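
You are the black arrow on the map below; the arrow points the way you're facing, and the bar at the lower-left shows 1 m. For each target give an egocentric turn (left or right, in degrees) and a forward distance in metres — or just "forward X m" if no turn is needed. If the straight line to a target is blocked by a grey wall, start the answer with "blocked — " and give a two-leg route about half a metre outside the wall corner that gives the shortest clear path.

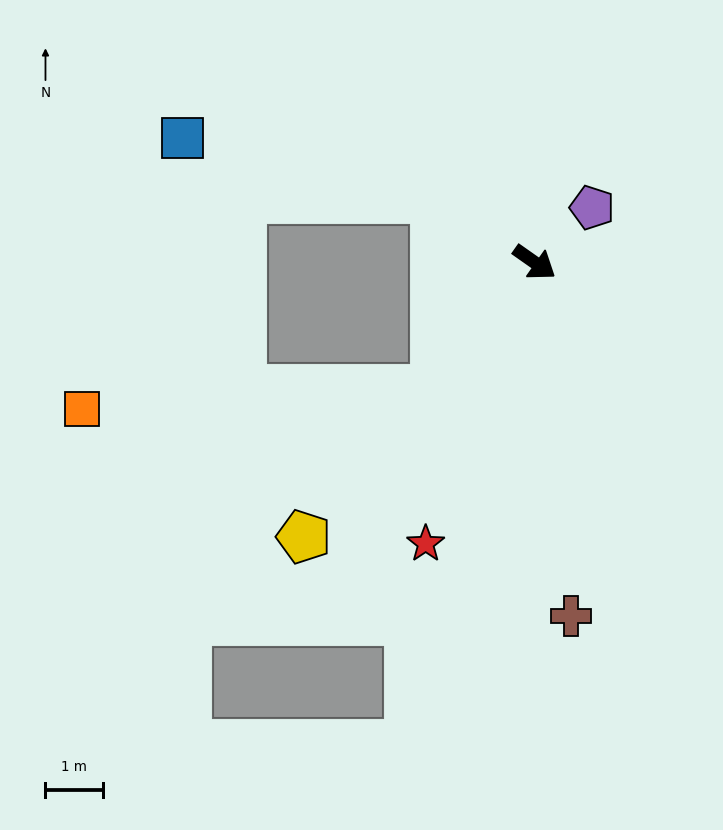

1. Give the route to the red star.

turn right 76°, forward 5.2 m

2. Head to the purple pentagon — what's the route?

turn left 79°, forward 1.4 m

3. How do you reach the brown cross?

turn right 49°, forward 6.2 m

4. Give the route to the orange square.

blocked — turn right 93°, forward 2.8 m, then turn right 49°, forward 6.1 m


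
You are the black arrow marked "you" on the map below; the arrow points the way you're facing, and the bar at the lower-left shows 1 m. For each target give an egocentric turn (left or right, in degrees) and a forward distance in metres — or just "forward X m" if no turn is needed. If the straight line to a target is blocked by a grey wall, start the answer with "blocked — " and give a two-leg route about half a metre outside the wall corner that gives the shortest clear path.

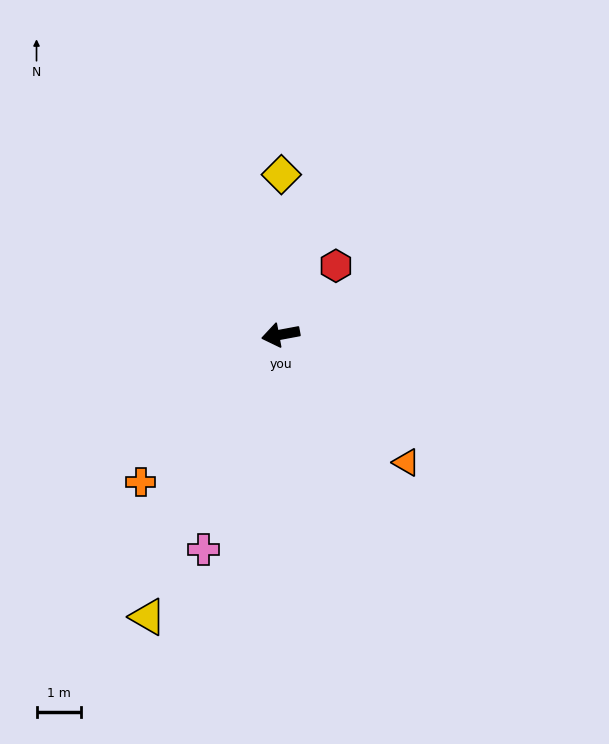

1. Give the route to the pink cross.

turn left 60°, forward 5.2 m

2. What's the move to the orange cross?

turn left 36°, forward 4.6 m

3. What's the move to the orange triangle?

turn left 124°, forward 4.0 m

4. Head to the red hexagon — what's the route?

turn right 139°, forward 2.0 m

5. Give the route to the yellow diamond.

turn right 101°, forward 3.6 m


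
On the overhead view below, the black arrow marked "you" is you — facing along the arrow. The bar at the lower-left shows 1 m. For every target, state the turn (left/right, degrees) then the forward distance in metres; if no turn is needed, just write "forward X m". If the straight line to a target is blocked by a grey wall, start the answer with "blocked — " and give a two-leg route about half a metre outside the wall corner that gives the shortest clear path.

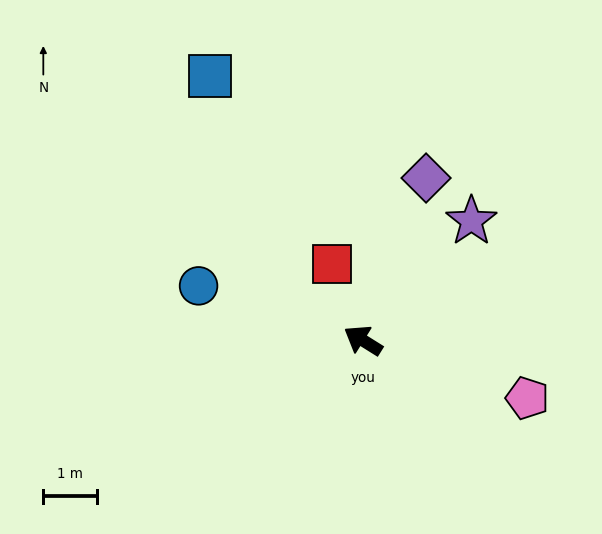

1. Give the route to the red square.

turn right 36°, forward 1.5 m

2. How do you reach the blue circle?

turn left 14°, forward 3.2 m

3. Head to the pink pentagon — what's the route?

turn right 167°, forward 3.2 m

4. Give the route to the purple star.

turn right 100°, forward 3.0 m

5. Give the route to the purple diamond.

turn right 79°, forward 3.2 m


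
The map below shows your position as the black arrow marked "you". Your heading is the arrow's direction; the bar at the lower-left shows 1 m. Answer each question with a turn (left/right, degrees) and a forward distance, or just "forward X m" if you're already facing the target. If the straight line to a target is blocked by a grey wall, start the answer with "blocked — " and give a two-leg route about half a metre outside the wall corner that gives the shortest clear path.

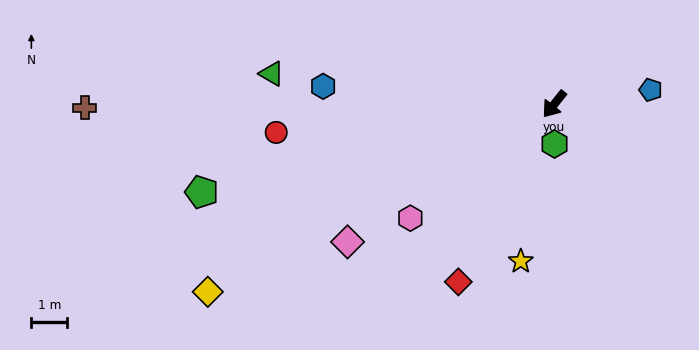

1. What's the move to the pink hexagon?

turn right 13°, forward 5.1 m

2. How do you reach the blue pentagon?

turn left 137°, forward 2.7 m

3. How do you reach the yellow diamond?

turn right 23°, forward 10.9 m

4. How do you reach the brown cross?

turn right 51°, forward 13.0 m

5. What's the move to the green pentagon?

turn right 37°, forward 10.1 m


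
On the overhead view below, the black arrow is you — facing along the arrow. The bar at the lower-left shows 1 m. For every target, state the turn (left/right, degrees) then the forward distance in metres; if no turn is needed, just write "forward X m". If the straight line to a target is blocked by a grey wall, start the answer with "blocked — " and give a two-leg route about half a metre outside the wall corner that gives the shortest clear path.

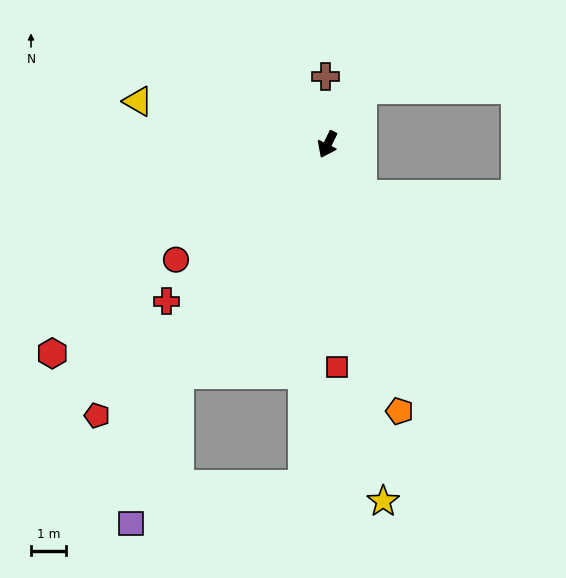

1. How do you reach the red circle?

turn right 27°, forward 5.4 m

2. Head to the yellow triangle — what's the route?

turn right 77°, forward 5.5 m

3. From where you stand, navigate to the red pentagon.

turn right 14°, forward 10.0 m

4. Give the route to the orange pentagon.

turn left 41°, forward 7.8 m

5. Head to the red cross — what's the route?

turn right 20°, forward 6.3 m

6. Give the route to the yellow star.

turn left 35°, forward 10.2 m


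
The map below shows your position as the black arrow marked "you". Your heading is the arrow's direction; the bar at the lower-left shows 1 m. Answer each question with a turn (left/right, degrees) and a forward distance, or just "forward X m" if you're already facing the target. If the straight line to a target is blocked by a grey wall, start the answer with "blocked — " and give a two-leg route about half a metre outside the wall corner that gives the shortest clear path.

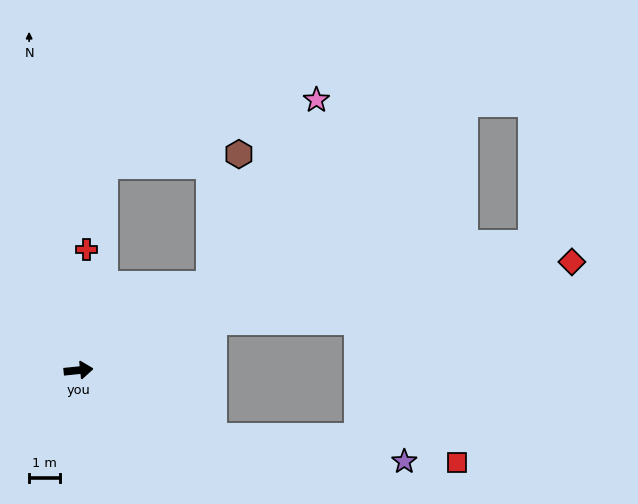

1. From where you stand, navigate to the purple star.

blocked — turn right 32°, forward 4.8 m, then turn left 19°, forward 6.1 m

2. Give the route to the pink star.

blocked — turn left 28°, forward 5.0 m, then turn left 26°, forward 6.8 m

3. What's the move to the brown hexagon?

blocked — turn left 28°, forward 5.0 m, then turn left 43°, forward 4.2 m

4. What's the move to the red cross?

turn left 80°, forward 3.9 m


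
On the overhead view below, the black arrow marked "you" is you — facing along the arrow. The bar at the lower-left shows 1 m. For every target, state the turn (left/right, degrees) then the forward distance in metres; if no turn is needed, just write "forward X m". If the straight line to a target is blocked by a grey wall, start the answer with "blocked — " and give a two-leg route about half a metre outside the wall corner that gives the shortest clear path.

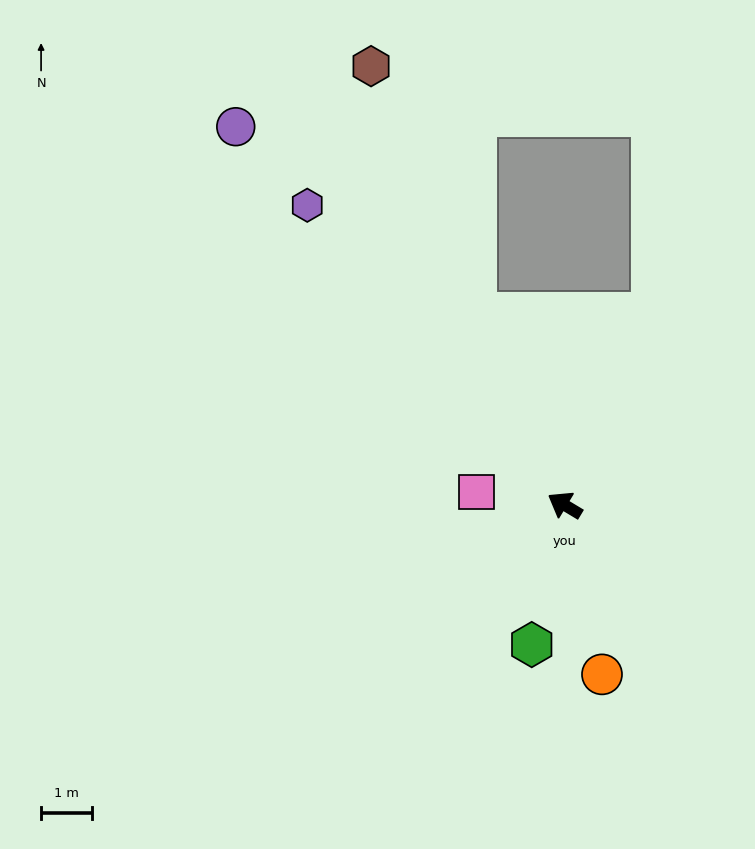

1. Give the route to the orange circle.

turn left 133°, forward 3.4 m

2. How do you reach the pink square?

turn left 23°, forward 1.7 m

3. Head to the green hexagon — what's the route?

turn left 108°, forward 2.8 m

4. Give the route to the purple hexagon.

turn right 18°, forward 7.7 m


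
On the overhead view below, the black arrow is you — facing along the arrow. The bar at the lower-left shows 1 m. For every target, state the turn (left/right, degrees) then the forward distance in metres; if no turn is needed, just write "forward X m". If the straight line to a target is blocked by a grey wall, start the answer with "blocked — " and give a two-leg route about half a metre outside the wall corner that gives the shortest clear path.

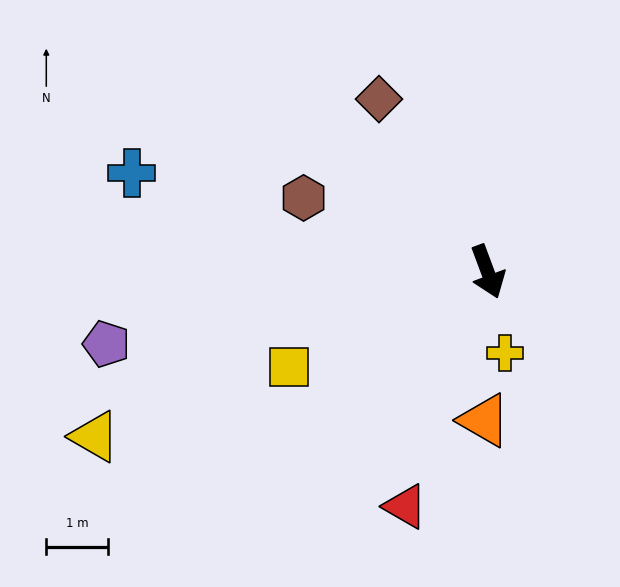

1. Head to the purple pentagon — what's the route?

turn right 100°, forward 6.3 m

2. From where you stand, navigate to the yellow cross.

turn right 8°, forward 1.3 m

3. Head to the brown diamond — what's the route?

turn right 168°, forward 3.3 m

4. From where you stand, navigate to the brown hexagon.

turn right 132°, forward 3.2 m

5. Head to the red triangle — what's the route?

turn right 40°, forward 4.0 m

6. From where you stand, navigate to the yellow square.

turn right 85°, forward 3.6 m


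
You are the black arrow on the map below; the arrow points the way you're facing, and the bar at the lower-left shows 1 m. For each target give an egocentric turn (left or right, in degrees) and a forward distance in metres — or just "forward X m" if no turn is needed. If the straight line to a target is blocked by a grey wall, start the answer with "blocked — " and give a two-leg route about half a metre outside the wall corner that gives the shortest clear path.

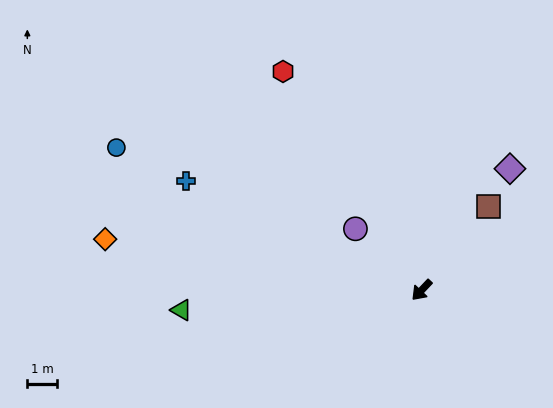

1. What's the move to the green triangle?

turn right 42°, forward 8.0 m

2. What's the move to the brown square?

turn right 175°, forward 3.6 m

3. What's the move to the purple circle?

turn right 89°, forward 3.0 m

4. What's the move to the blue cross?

turn right 72°, forward 8.7 m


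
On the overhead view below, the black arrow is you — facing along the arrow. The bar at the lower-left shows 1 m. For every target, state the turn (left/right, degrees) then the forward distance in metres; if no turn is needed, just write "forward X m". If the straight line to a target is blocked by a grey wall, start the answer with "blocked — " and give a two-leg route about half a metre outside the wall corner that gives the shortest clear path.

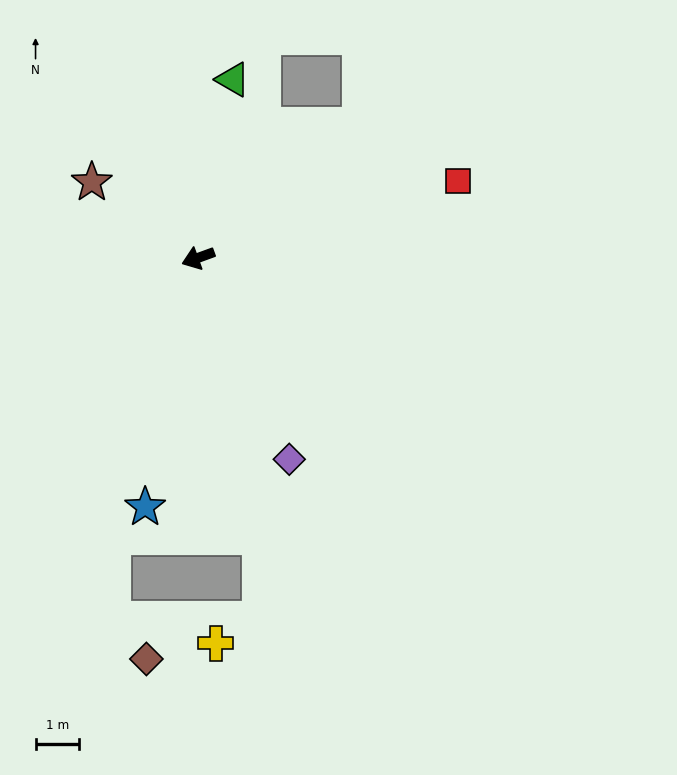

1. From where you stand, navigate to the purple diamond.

turn left 94°, forward 5.1 m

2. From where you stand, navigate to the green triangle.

turn right 121°, forward 4.2 m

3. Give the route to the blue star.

turn left 58°, forward 5.9 m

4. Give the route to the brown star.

turn right 55°, forward 3.0 m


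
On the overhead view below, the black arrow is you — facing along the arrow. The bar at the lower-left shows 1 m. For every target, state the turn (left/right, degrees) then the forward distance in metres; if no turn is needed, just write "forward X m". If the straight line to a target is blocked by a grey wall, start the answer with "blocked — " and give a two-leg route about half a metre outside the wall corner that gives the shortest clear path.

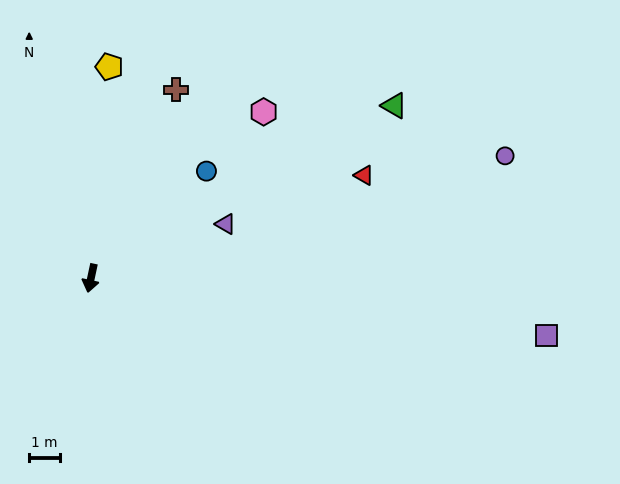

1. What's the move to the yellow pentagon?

turn right 173°, forward 7.0 m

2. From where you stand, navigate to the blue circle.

turn left 145°, forward 5.2 m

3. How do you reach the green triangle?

turn left 132°, forward 11.5 m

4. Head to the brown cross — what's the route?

turn left 168°, forward 6.8 m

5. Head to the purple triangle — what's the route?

turn left 124°, forward 4.8 m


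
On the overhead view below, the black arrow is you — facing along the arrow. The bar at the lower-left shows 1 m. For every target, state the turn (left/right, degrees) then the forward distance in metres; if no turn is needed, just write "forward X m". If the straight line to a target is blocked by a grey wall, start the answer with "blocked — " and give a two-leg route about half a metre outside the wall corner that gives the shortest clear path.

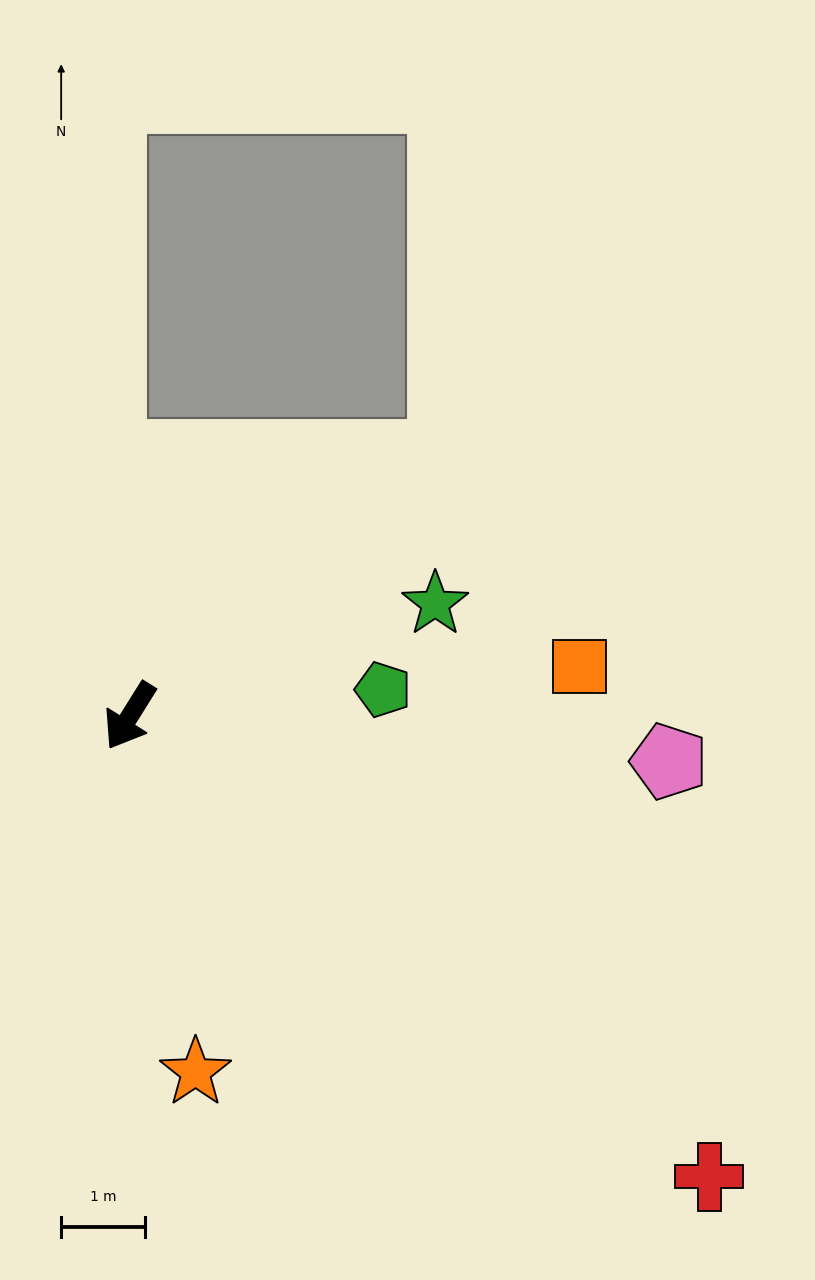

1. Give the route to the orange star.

turn left 42°, forward 4.3 m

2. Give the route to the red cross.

turn left 84°, forward 8.8 m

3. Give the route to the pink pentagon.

turn left 117°, forward 6.5 m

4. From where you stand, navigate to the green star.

turn left 142°, forward 3.9 m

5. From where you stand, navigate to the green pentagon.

turn left 128°, forward 3.0 m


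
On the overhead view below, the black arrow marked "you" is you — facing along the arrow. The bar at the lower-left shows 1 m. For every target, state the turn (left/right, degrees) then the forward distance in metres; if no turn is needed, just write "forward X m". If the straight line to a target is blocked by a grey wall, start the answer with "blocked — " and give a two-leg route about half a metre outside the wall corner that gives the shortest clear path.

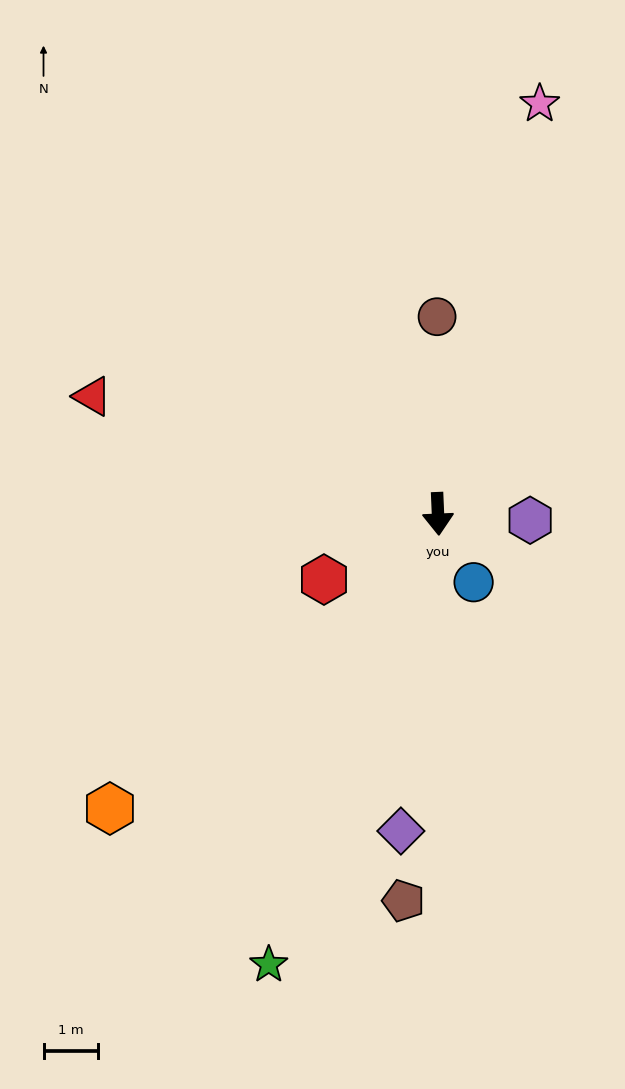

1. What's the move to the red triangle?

turn right 111°, forward 6.7 m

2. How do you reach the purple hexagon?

turn left 84°, forward 1.7 m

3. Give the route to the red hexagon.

turn right 62°, forward 2.4 m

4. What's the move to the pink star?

turn left 164°, forward 7.7 m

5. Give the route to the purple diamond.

turn right 9°, forward 5.8 m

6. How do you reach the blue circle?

turn left 25°, forward 1.4 m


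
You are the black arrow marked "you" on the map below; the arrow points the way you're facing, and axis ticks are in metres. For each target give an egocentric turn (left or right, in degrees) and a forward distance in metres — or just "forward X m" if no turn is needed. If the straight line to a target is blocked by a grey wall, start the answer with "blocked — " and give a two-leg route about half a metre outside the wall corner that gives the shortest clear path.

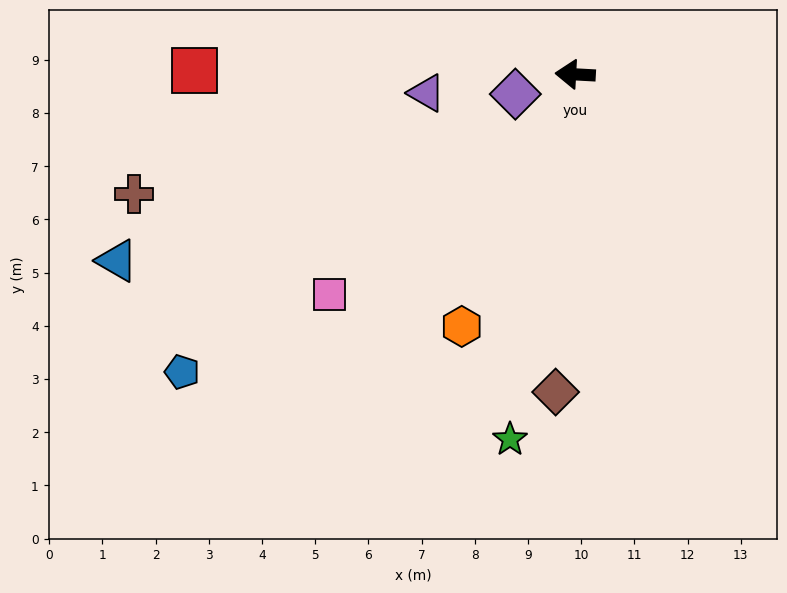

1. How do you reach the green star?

turn left 83°, forward 7.0 m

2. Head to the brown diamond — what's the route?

turn left 90°, forward 6.0 m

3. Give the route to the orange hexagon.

turn left 69°, forward 5.2 m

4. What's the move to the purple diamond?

turn left 21°, forward 1.2 m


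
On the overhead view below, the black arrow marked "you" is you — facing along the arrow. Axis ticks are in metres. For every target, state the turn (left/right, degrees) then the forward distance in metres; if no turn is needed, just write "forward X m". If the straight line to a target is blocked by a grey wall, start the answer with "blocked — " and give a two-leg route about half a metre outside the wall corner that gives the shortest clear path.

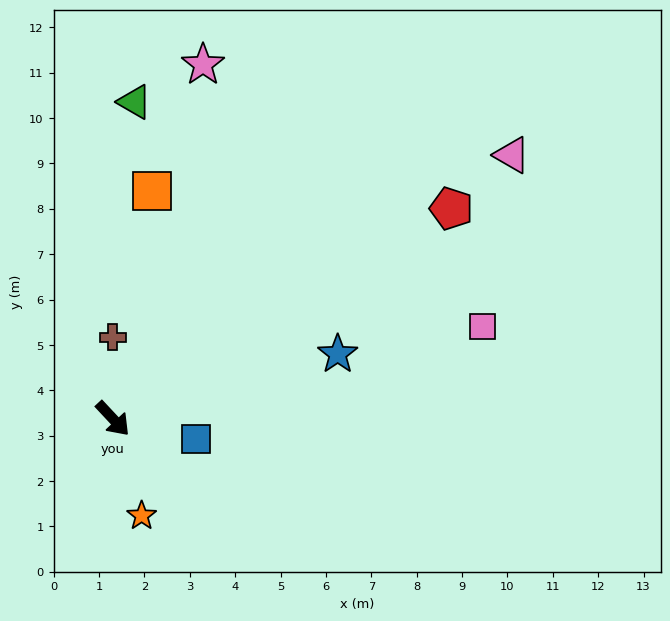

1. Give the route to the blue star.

turn left 63°, forward 5.2 m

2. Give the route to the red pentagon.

turn left 79°, forward 8.8 m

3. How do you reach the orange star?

turn right 27°, forward 2.2 m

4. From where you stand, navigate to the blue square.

turn left 33°, forward 1.9 m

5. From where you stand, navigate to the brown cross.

turn left 137°, forward 1.8 m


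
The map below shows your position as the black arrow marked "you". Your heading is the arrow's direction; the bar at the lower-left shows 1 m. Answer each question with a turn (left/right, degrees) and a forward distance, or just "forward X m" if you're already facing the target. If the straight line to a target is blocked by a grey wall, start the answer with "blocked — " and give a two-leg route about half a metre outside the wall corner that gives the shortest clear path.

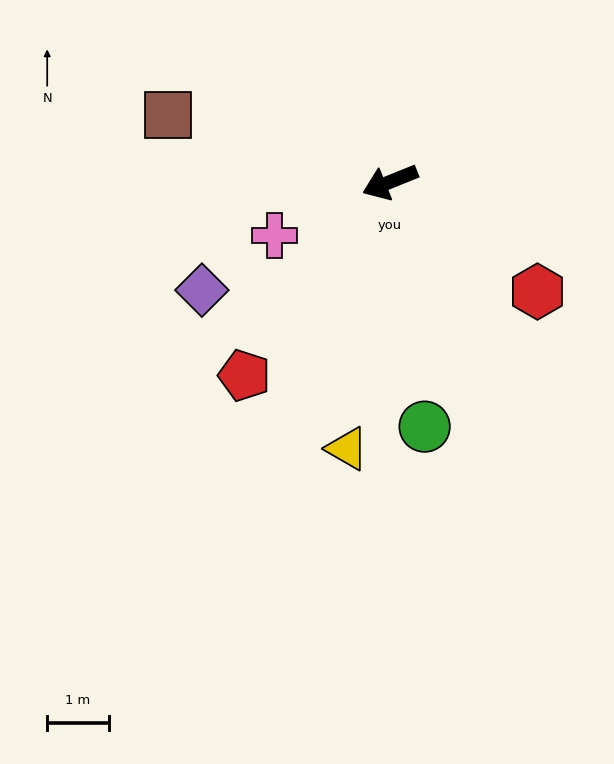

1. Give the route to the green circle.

turn left 76°, forward 4.0 m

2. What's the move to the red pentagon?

turn left 31°, forward 3.9 m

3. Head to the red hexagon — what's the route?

turn left 121°, forward 3.0 m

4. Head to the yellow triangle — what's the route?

turn left 59°, forward 4.4 m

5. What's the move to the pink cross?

turn left 3°, forward 2.1 m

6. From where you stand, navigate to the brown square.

turn right 39°, forward 3.8 m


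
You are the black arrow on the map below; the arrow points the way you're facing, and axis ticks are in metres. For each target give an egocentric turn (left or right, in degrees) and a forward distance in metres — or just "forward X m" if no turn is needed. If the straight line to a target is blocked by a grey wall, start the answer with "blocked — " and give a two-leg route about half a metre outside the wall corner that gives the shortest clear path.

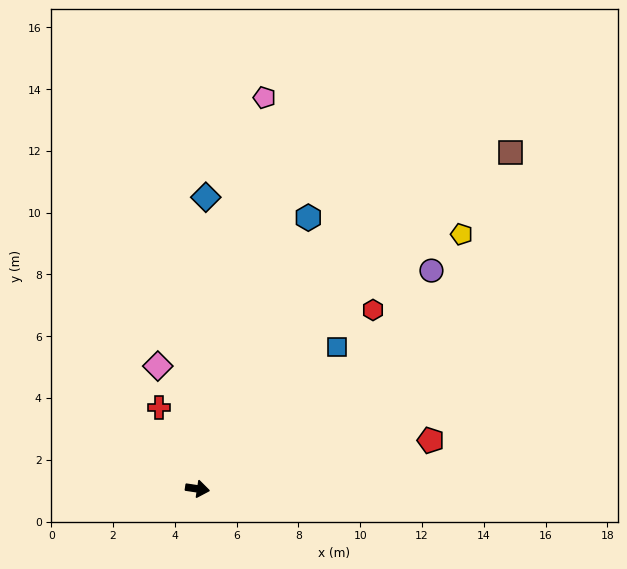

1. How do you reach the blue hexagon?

turn left 76°, forward 9.5 m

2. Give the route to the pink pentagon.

turn left 89°, forward 12.8 m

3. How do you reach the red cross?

turn left 124°, forward 2.9 m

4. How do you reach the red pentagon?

turn left 20°, forward 7.7 m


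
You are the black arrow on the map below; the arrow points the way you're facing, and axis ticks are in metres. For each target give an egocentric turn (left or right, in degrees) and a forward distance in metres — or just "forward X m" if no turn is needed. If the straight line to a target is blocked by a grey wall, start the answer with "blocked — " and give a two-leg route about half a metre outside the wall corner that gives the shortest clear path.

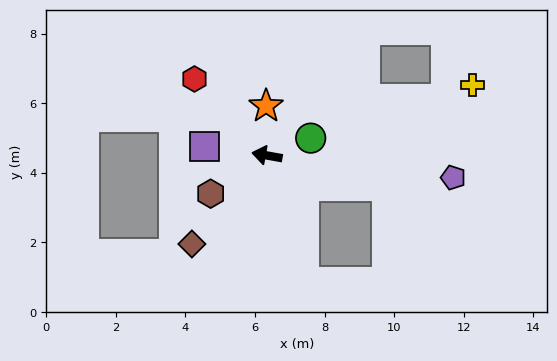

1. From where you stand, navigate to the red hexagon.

turn right 36°, forward 3.0 m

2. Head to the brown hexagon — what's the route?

turn left 44°, forward 2.0 m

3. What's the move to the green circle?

turn right 148°, forward 1.4 m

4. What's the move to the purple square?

forward 1.8 m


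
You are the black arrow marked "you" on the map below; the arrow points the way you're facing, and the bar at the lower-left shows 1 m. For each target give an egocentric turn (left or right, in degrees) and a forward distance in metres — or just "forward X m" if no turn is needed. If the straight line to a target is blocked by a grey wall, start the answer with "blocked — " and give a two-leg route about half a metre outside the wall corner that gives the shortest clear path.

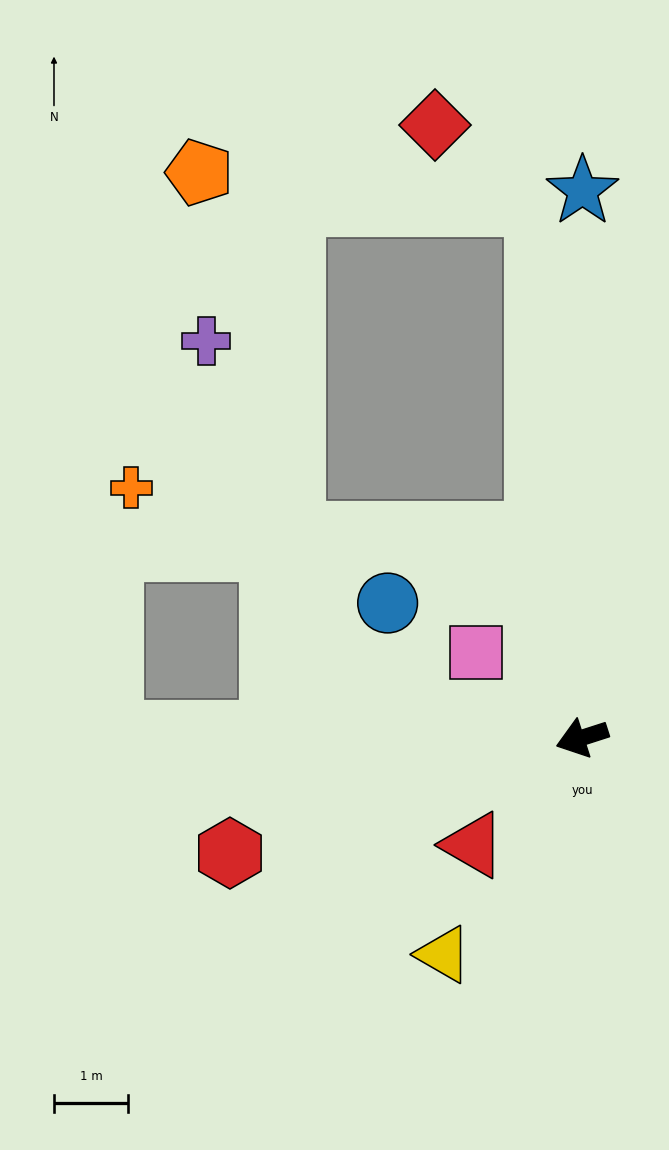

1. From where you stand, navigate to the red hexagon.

forward 5.0 m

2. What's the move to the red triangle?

turn left 27°, forward 2.1 m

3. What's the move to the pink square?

turn right 57°, forward 1.8 m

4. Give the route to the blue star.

turn right 108°, forward 7.4 m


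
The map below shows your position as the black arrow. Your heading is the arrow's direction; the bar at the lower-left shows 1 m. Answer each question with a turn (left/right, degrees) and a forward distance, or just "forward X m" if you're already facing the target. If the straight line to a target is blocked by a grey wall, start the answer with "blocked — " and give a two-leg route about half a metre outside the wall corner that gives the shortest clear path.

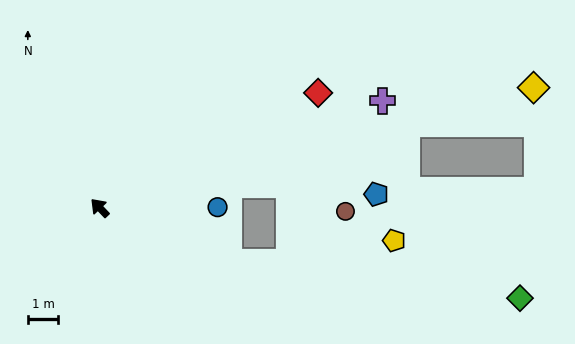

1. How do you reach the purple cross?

turn right 113°, forward 9.9 m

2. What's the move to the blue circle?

turn right 133°, forward 3.9 m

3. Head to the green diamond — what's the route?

blocked — turn right 156°, forward 4.6 m, then turn left 15°, forward 9.6 m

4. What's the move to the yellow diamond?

turn right 118°, forward 14.8 m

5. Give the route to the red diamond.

turn right 106°, forward 8.1 m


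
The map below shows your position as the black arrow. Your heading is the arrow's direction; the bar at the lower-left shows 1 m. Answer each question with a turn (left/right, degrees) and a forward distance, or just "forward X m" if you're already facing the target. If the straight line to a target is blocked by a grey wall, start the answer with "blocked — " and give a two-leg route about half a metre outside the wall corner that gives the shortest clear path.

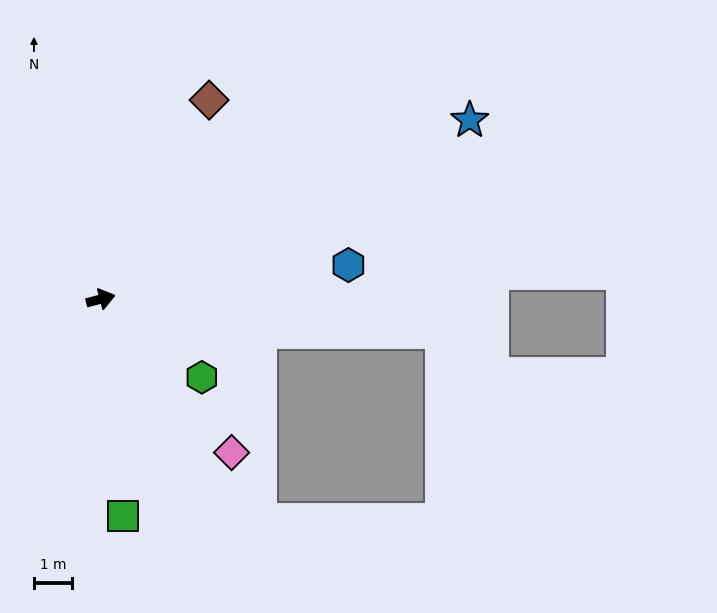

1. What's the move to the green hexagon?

turn right 52°, forward 3.3 m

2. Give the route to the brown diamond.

turn left 47°, forward 5.9 m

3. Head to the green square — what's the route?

turn right 99°, forward 5.7 m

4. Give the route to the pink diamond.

turn right 64°, forward 5.2 m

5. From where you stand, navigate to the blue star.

turn left 11°, forward 10.7 m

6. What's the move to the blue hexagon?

turn right 7°, forward 6.5 m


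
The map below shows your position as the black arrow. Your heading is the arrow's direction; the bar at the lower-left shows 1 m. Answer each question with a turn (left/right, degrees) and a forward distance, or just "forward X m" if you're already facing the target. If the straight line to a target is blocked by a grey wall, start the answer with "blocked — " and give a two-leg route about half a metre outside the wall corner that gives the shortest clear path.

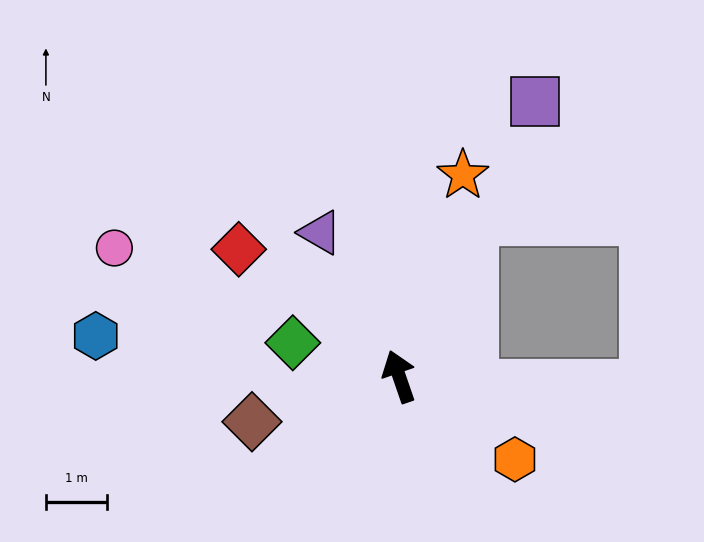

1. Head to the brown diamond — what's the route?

turn left 88°, forward 2.5 m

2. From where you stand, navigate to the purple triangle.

turn left 10°, forward 2.7 m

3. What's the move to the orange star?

turn right 37°, forward 3.5 m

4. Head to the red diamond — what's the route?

turn left 33°, forward 3.4 m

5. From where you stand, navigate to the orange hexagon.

turn right 145°, forward 2.3 m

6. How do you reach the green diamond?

turn left 53°, forward 1.8 m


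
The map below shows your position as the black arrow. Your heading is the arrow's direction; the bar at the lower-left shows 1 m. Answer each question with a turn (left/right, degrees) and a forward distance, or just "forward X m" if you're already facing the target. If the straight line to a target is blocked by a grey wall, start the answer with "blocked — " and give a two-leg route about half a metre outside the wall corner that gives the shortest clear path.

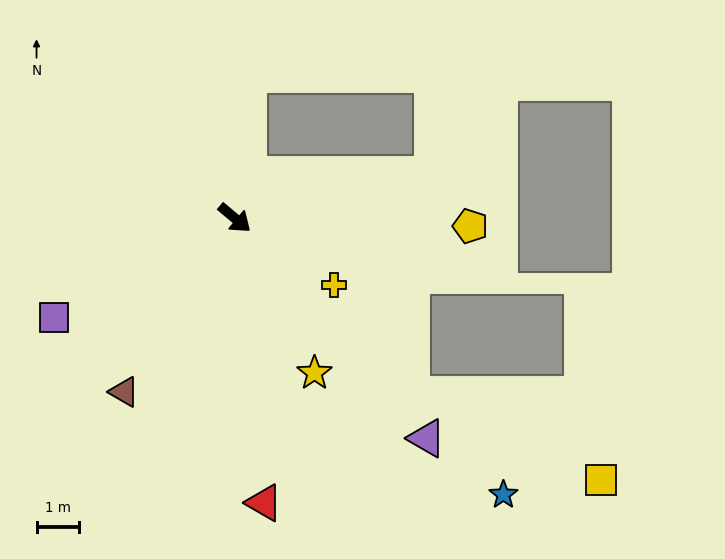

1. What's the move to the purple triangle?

turn right 9°, forward 6.8 m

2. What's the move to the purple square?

turn right 111°, forward 4.8 m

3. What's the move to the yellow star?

turn right 23°, forward 4.1 m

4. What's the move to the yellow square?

blocked — turn right 5°, forward 5.8 m, then turn left 21°, forward 4.9 m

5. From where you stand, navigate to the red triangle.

turn right 44°, forward 6.7 m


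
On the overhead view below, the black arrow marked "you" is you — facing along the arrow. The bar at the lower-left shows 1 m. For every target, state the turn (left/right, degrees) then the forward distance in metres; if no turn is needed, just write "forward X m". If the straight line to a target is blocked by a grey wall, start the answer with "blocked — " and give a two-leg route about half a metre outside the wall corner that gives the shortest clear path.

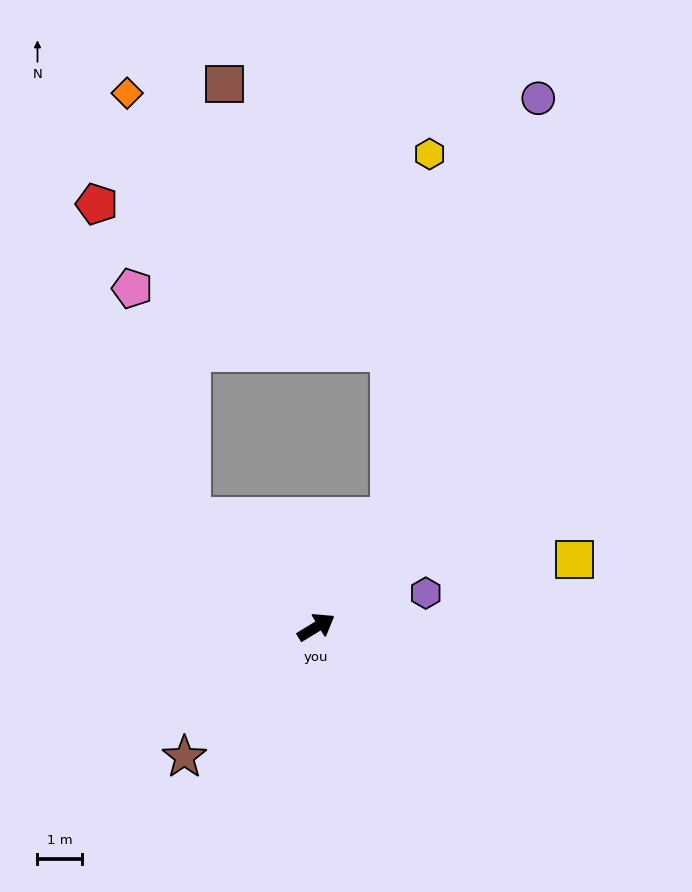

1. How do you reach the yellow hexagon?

blocked — turn left 25°, forward 3.0 m, then turn left 27°, forward 8.1 m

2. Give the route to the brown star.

turn right 167°, forward 4.1 m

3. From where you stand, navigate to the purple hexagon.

turn right 14°, forward 2.6 m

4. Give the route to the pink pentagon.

blocked — turn left 107°, forward 3.7 m, then turn right 34°, forward 5.3 m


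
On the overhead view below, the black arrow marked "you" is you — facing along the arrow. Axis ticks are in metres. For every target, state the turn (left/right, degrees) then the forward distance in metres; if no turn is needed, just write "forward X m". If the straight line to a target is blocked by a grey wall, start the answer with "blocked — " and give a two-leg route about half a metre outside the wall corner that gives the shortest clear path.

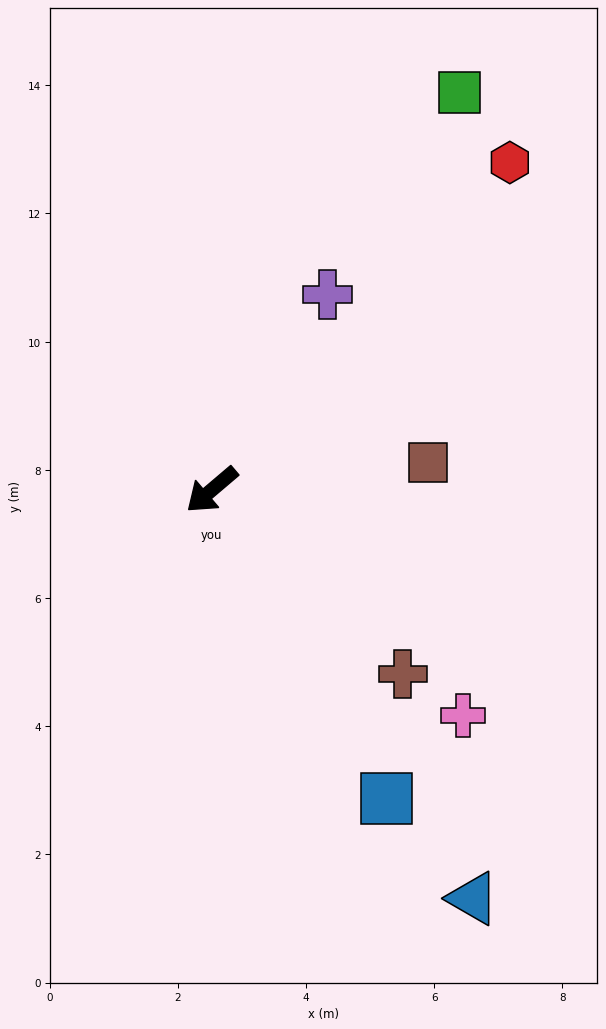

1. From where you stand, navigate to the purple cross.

turn right 161°, forward 3.5 m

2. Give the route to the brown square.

turn left 147°, forward 3.4 m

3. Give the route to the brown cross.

turn left 96°, forward 4.1 m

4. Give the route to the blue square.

turn left 79°, forward 5.5 m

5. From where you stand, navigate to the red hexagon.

turn right 173°, forward 6.9 m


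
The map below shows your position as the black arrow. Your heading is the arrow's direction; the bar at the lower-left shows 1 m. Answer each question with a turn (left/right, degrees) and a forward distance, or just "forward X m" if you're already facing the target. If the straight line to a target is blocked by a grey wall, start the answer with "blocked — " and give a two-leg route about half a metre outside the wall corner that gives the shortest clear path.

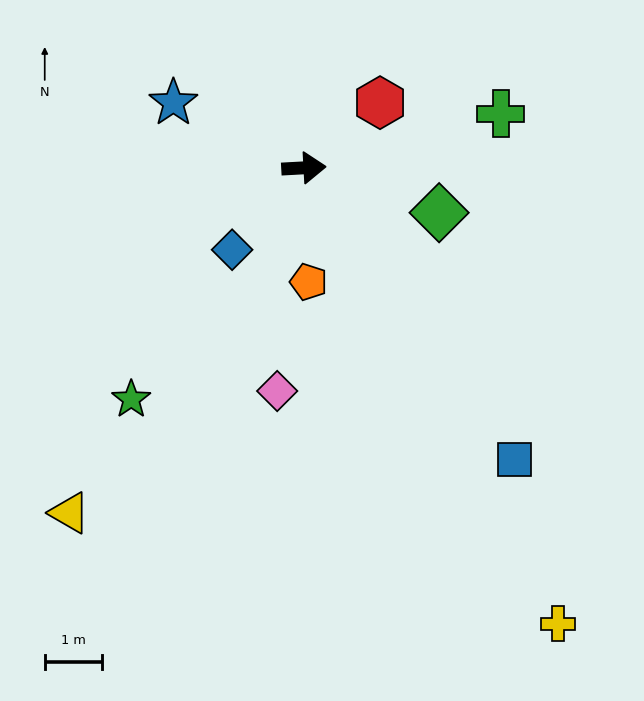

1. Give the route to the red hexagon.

turn left 38°, forward 1.7 m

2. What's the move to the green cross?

turn left 12°, forward 3.6 m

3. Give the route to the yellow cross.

turn right 64°, forward 9.1 m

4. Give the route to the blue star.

turn left 150°, forward 2.5 m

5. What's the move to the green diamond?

turn right 21°, forward 2.5 m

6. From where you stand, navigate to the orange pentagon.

turn right 91°, forward 2.0 m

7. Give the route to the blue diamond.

turn right 134°, forward 1.9 m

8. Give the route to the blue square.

turn right 57°, forward 6.3 m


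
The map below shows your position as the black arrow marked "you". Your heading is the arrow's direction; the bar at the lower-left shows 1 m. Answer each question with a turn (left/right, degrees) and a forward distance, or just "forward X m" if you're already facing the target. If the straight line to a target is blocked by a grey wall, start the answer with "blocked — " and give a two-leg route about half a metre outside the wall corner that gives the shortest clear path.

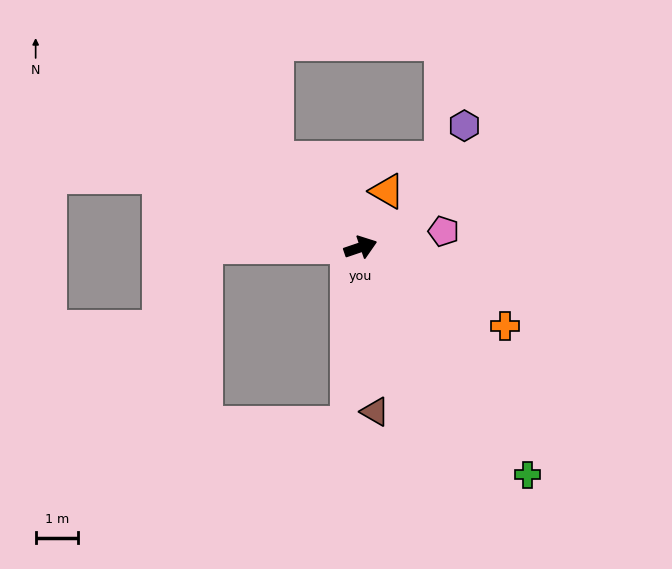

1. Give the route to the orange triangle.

turn left 46°, forward 1.5 m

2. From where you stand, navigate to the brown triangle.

turn right 104°, forward 3.9 m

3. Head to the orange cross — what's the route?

turn right 47°, forward 3.9 m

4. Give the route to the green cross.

turn right 73°, forward 6.6 m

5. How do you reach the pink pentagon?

turn right 8°, forward 2.0 m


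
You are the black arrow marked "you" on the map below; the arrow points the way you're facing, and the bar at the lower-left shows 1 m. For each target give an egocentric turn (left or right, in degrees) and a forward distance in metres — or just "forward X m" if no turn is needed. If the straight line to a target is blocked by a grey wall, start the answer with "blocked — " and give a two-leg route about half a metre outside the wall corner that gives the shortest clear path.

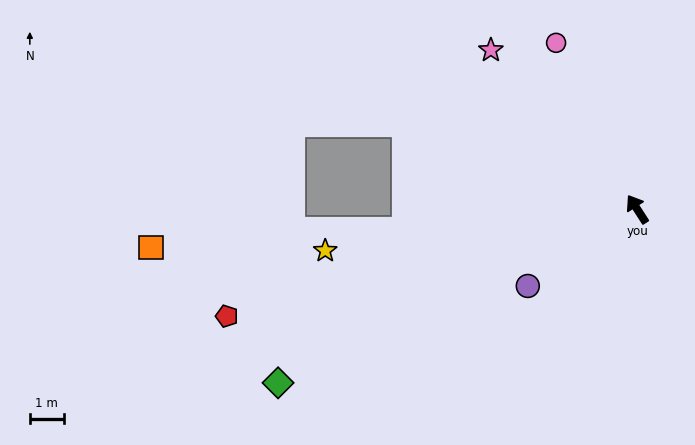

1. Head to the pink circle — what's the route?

turn right 7°, forward 5.5 m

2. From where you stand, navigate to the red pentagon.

turn left 72°, forward 12.5 m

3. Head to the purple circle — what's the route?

turn left 92°, forward 4.0 m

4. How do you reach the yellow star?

turn left 65°, forward 9.3 m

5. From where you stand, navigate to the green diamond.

turn left 83°, forward 11.8 m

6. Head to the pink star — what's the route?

turn left 10°, forward 6.4 m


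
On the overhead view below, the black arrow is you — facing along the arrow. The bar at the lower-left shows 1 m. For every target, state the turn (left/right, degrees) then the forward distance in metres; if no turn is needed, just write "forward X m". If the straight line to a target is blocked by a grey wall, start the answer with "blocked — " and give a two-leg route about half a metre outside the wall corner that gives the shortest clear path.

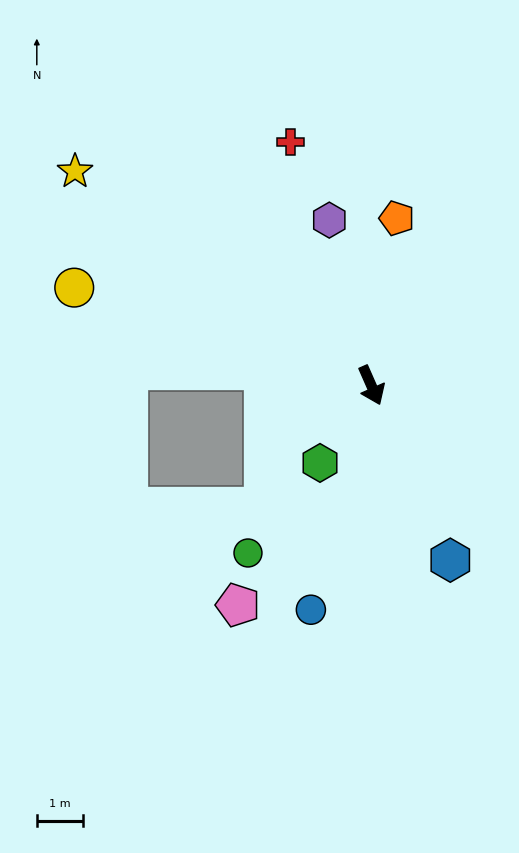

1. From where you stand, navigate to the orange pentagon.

turn left 148°, forward 3.6 m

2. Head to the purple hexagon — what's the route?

turn left 171°, forward 3.7 m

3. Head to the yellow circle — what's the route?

turn right 132°, forward 6.7 m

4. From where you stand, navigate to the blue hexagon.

forward 4.1 m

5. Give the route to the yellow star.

turn right 150°, forward 7.9 m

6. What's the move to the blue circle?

turn right 39°, forward 5.0 m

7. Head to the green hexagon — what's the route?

turn right 57°, forward 2.0 m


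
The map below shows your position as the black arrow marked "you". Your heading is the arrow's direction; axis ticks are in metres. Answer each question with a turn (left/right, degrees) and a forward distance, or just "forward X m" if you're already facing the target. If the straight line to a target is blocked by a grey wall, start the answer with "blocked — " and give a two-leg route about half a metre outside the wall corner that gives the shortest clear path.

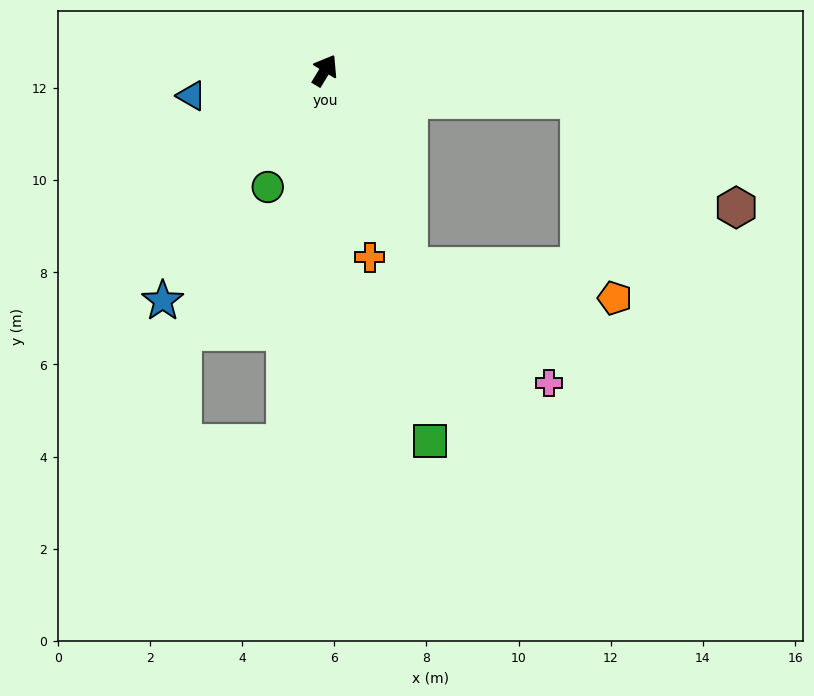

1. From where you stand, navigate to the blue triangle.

turn left 132°, forward 2.9 m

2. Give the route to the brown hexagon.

blocked — turn right 65°, forward 5.6 m, then turn right 28°, forward 4.1 m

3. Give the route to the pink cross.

blocked — turn right 126°, forward 4.6 m, then turn left 28°, forward 4.0 m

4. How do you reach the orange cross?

turn right 135°, forward 4.2 m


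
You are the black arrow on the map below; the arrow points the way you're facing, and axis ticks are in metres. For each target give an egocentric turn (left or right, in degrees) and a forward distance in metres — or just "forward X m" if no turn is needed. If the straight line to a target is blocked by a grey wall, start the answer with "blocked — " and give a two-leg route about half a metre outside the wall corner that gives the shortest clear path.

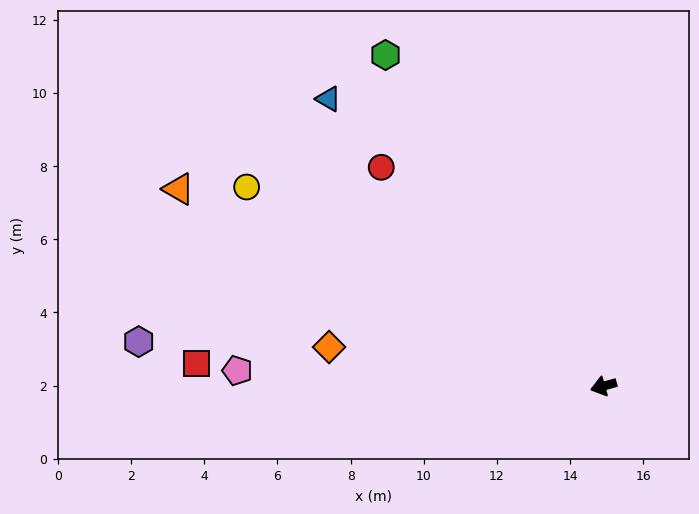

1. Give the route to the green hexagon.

turn right 72°, forward 10.8 m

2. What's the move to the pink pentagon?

turn right 18°, forward 10.0 m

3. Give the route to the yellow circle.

turn right 45°, forward 11.2 m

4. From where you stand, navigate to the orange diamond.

turn right 24°, forward 7.6 m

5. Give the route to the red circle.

turn right 60°, forward 8.5 m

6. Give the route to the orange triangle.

turn right 41°, forward 12.8 m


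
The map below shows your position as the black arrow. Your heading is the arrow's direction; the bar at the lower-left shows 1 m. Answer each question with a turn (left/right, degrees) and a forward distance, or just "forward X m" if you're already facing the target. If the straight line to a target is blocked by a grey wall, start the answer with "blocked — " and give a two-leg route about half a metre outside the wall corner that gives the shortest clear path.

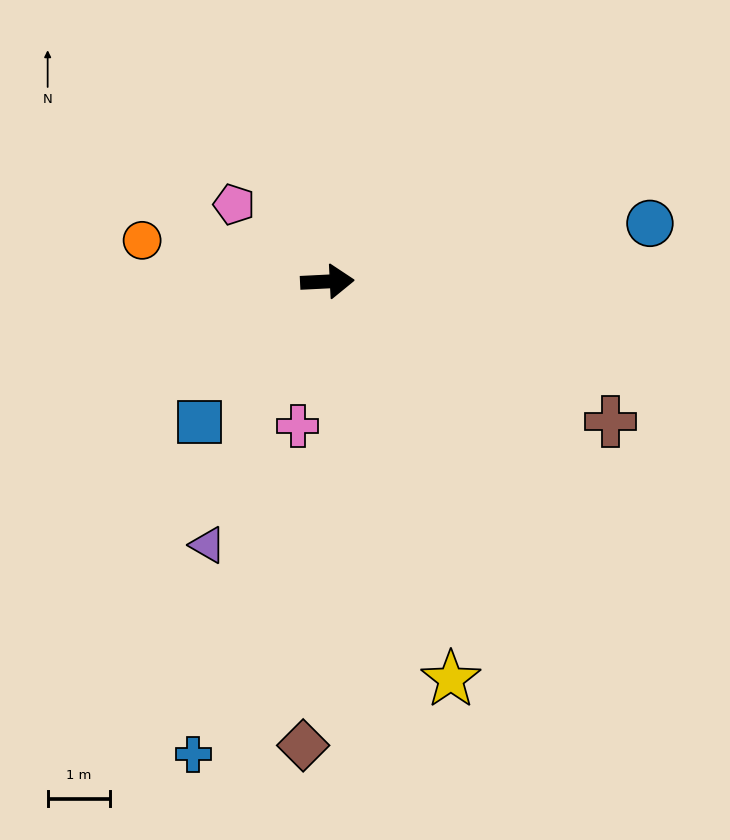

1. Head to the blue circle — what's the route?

turn left 7°, forward 5.3 m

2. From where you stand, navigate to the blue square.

turn right 135°, forward 3.1 m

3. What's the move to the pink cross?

turn right 104°, forward 2.4 m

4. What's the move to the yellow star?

turn right 76°, forward 6.7 m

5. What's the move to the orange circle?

turn left 165°, forward 3.1 m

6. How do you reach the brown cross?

turn right 29°, forward 5.1 m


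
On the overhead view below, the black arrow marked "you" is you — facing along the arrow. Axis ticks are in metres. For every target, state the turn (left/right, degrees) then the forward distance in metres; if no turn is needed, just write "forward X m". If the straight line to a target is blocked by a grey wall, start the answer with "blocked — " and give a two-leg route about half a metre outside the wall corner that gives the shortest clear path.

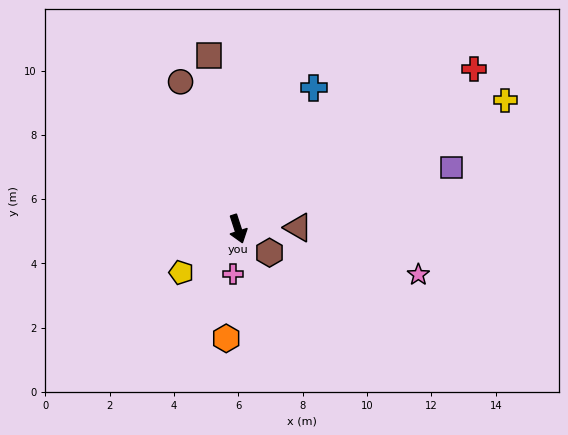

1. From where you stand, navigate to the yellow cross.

turn left 98°, forward 9.2 m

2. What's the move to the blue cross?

turn left 134°, forward 5.0 m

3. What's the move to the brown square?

turn left 171°, forward 5.5 m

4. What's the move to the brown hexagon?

turn left 35°, forward 1.2 m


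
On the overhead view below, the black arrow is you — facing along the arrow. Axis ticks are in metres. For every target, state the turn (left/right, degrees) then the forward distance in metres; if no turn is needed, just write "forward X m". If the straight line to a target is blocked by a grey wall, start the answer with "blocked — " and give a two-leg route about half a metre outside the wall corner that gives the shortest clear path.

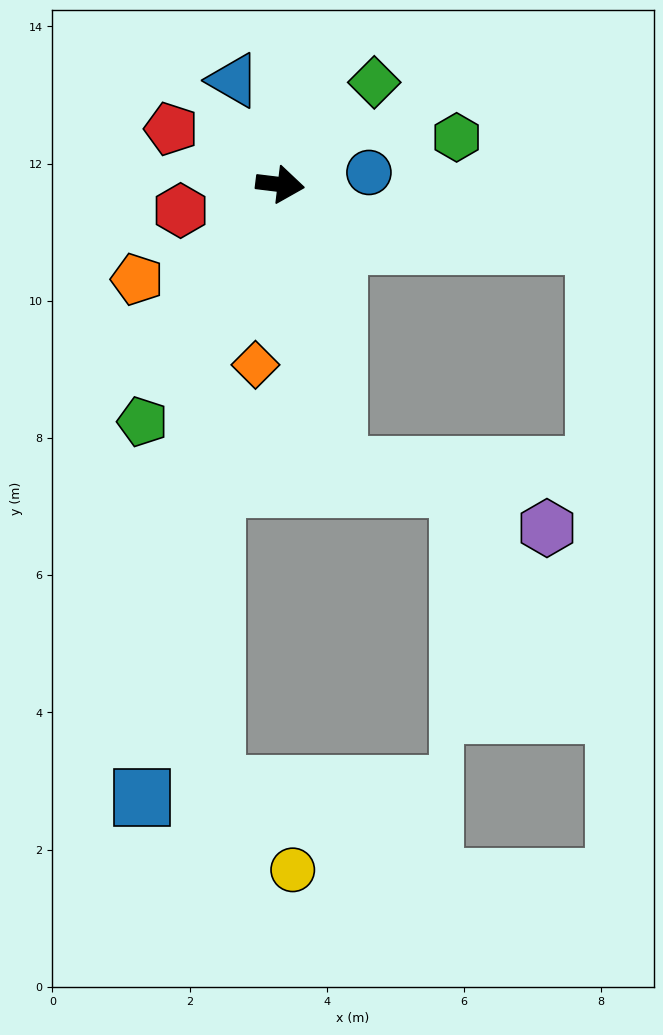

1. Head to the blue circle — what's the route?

turn left 15°, forward 1.3 m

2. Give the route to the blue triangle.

turn left 121°, forward 1.7 m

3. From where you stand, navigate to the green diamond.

turn left 54°, forward 2.0 m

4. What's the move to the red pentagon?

turn left 160°, forward 1.8 m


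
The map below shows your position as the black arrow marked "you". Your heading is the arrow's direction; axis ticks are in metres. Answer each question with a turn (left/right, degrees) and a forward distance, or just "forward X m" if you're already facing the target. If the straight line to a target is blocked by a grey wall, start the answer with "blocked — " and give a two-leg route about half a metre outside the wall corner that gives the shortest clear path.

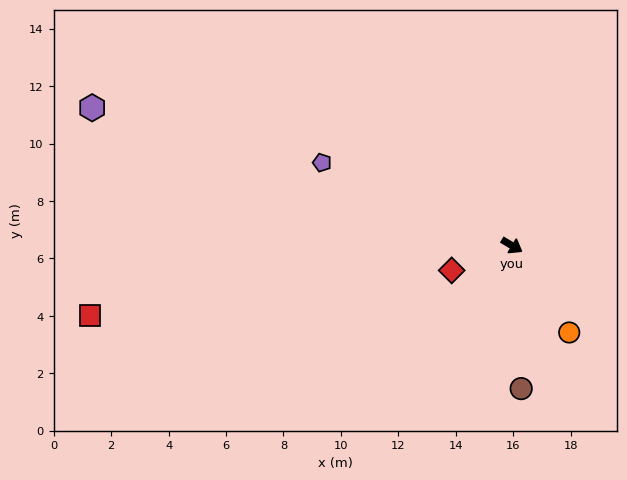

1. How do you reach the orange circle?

turn right 26°, forward 3.6 m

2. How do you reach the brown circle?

turn right 55°, forward 5.0 m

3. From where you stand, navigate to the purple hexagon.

turn right 167°, forward 15.4 m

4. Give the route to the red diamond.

turn right 127°, forward 2.3 m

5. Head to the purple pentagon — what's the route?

turn right 173°, forward 7.2 m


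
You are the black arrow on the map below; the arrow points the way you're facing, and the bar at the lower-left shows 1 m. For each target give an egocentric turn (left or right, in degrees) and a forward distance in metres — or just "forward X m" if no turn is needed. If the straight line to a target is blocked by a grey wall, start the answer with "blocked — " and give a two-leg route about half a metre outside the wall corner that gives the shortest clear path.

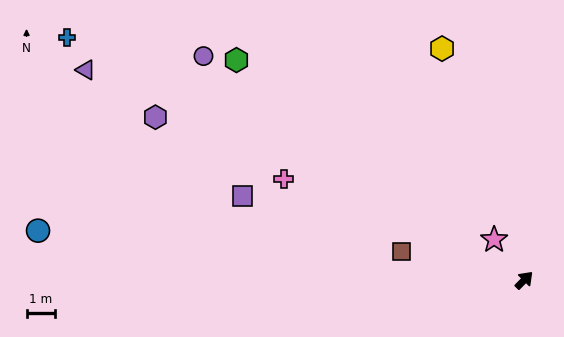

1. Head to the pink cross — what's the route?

turn left 112°, forward 9.2 m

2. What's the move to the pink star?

turn left 81°, forward 1.8 m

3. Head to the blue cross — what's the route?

turn left 107°, forward 18.3 m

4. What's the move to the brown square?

turn left 122°, forward 4.4 m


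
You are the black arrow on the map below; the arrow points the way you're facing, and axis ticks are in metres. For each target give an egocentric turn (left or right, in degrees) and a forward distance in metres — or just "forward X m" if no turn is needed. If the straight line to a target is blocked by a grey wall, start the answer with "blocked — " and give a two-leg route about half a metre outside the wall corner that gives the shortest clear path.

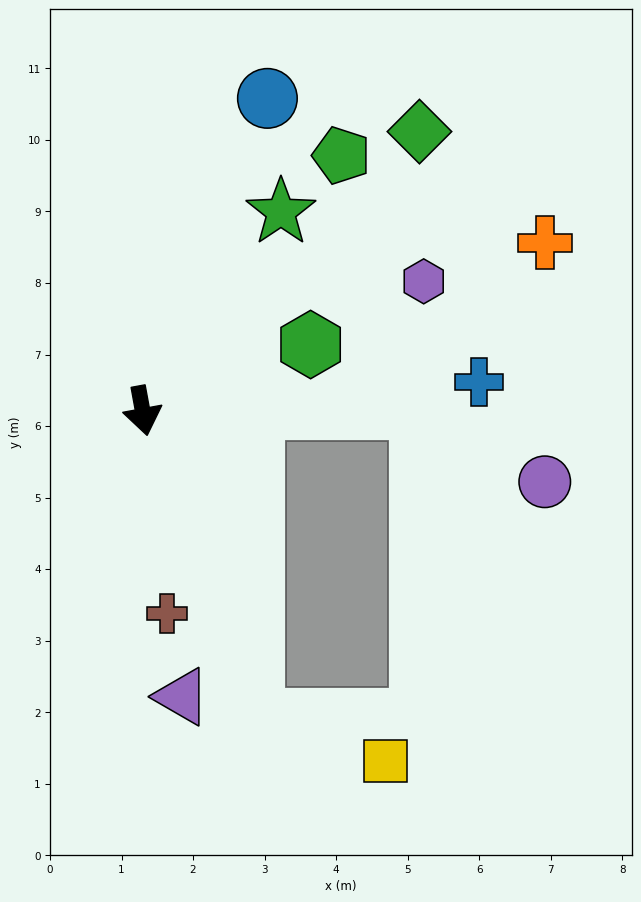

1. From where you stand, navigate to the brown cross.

turn right 4°, forward 2.9 m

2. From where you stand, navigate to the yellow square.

blocked — turn left 9°, forward 4.6 m, then turn left 53°, forward 1.9 m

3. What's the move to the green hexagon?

turn left 101°, forward 2.5 m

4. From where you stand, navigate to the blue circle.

turn left 148°, forward 4.7 m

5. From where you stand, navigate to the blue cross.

turn left 85°, forward 4.7 m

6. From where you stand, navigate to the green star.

turn left 135°, forward 3.4 m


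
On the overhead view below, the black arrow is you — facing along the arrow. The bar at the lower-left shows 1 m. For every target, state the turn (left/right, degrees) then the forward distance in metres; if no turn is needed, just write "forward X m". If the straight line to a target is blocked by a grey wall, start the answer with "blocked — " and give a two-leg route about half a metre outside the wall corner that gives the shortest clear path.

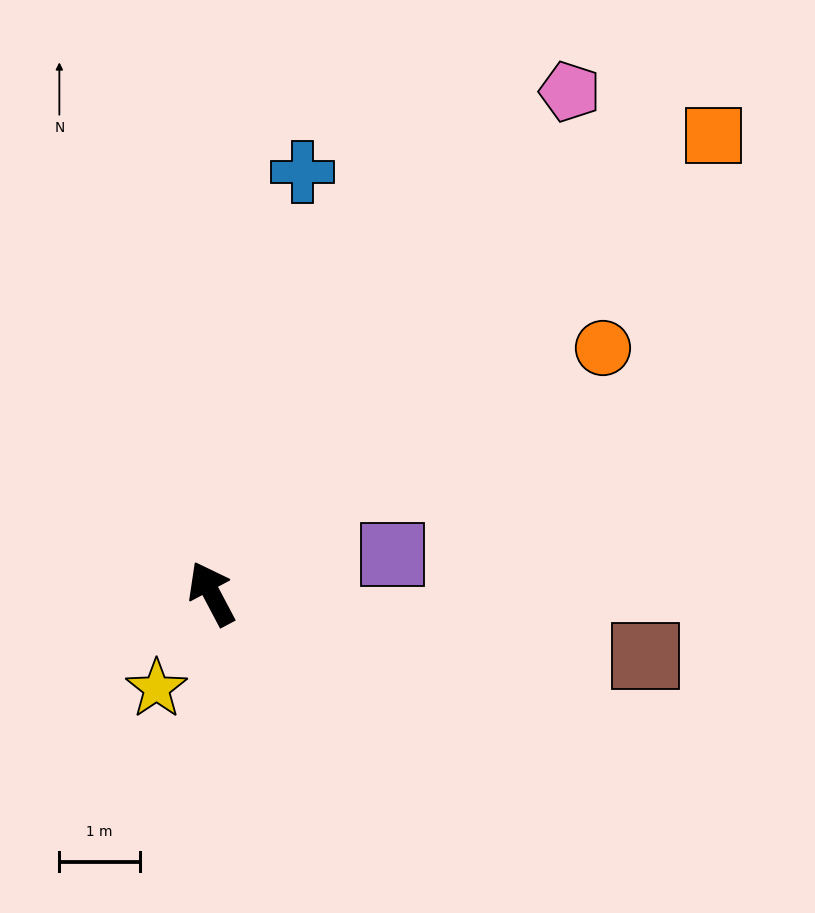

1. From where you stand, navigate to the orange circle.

turn right 86°, forward 5.7 m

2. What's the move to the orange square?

turn right 76°, forward 8.4 m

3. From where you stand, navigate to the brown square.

turn right 126°, forward 5.4 m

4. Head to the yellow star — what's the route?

turn left 122°, forward 1.4 m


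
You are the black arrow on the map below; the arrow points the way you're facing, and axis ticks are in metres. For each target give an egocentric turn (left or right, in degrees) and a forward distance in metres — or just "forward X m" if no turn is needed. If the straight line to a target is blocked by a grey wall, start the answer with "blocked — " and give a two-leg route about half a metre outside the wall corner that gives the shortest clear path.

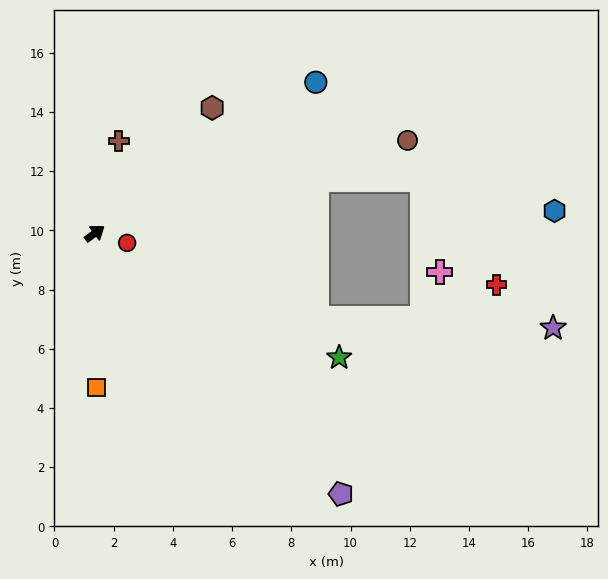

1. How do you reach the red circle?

turn right 53°, forward 1.1 m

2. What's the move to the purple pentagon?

turn right 83°, forward 12.1 m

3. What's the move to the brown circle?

turn right 20°, forward 11.0 m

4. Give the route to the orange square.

turn right 126°, forward 5.2 m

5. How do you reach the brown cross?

turn left 39°, forward 3.2 m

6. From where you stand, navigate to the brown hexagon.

turn left 10°, forward 5.8 m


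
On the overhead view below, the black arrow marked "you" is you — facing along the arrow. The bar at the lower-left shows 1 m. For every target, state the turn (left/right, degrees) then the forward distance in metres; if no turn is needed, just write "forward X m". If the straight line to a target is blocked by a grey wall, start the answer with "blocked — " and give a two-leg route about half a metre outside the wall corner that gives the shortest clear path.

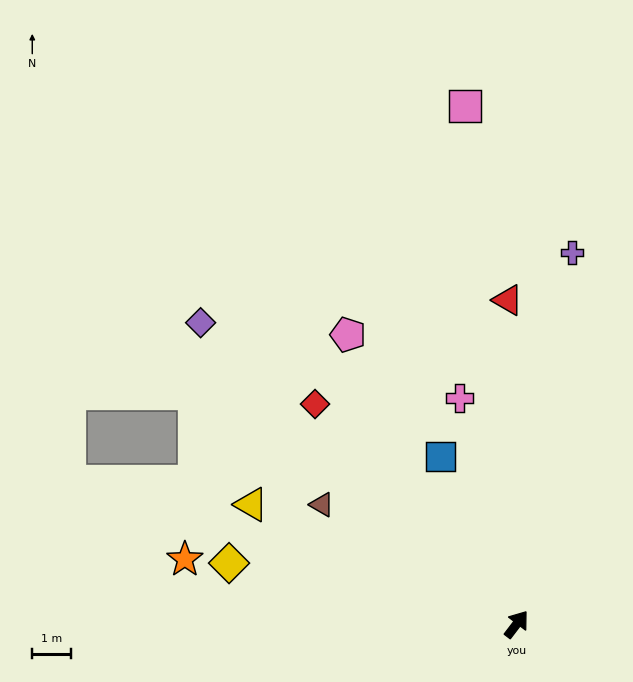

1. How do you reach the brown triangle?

turn left 96°, forward 5.8 m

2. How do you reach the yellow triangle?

turn left 103°, forward 7.4 m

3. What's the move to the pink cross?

turn left 52°, forward 6.0 m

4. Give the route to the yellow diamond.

turn left 115°, forward 7.5 m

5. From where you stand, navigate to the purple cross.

turn left 29°, forward 9.6 m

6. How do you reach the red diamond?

turn left 80°, forward 7.6 m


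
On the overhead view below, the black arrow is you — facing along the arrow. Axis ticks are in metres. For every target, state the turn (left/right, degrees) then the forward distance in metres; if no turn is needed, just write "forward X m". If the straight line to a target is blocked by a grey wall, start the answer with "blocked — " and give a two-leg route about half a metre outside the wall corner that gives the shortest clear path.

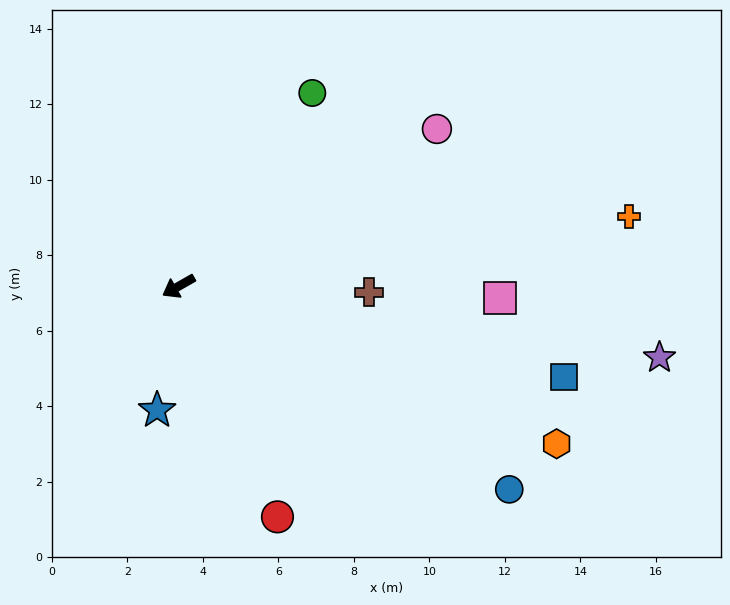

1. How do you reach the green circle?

turn right 154°, forward 6.2 m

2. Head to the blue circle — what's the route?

turn left 119°, forward 10.3 m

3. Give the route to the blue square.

turn left 137°, forward 10.5 m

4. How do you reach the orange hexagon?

turn left 128°, forward 10.8 m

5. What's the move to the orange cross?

turn left 159°, forward 12.1 m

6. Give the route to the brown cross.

turn left 149°, forward 5.1 m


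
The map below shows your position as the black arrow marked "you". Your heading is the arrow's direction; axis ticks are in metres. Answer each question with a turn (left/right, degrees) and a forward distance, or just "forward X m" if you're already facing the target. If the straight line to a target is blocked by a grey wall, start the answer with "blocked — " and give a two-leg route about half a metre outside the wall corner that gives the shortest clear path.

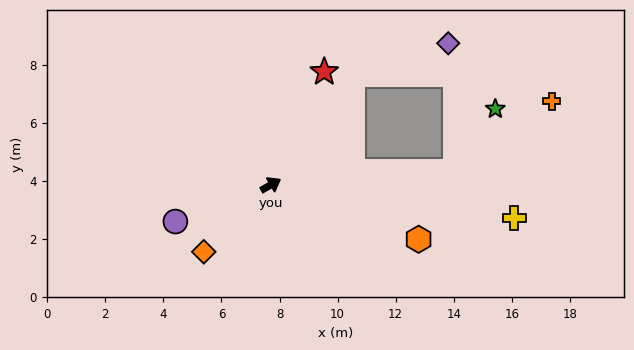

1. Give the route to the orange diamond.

turn right 165°, forward 3.3 m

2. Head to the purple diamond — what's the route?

blocked — turn left 23°, forward 4.7 m, then turn right 34°, forward 3.4 m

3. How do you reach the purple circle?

turn left 171°, forward 3.5 m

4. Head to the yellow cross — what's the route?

turn right 38°, forward 8.5 m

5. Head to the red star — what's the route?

turn left 35°, forward 4.3 m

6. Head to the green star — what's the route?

blocked — turn right 26°, forward 6.4 m, then turn left 53°, forward 2.6 m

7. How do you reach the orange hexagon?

turn right 50°, forward 5.4 m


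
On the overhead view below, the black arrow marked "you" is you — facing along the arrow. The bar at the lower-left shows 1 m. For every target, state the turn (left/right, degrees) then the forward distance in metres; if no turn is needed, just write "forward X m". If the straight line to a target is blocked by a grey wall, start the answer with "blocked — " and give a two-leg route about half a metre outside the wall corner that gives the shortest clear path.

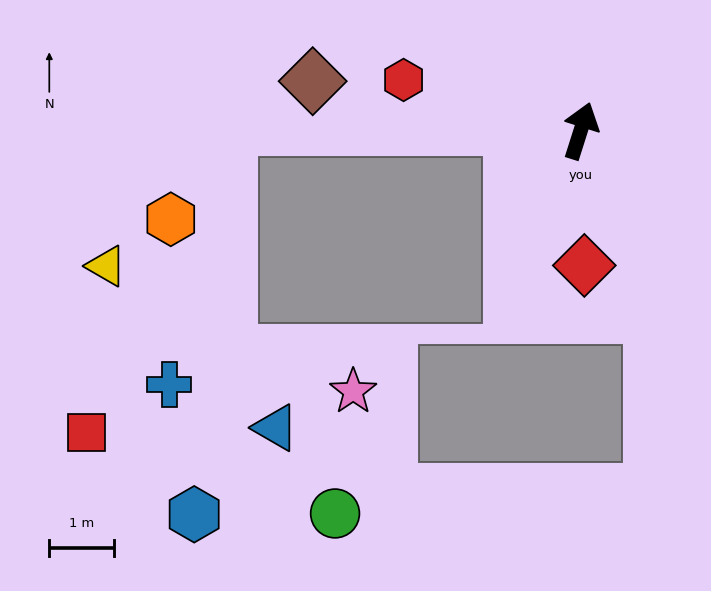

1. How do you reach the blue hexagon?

blocked — turn left 107°, forward 5.4 m, then turn left 85°, forward 6.0 m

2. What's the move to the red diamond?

turn right 161°, forward 2.1 m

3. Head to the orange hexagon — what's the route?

blocked — turn left 107°, forward 5.4 m, then turn left 58°, forward 1.7 m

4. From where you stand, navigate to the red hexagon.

turn left 92°, forward 2.8 m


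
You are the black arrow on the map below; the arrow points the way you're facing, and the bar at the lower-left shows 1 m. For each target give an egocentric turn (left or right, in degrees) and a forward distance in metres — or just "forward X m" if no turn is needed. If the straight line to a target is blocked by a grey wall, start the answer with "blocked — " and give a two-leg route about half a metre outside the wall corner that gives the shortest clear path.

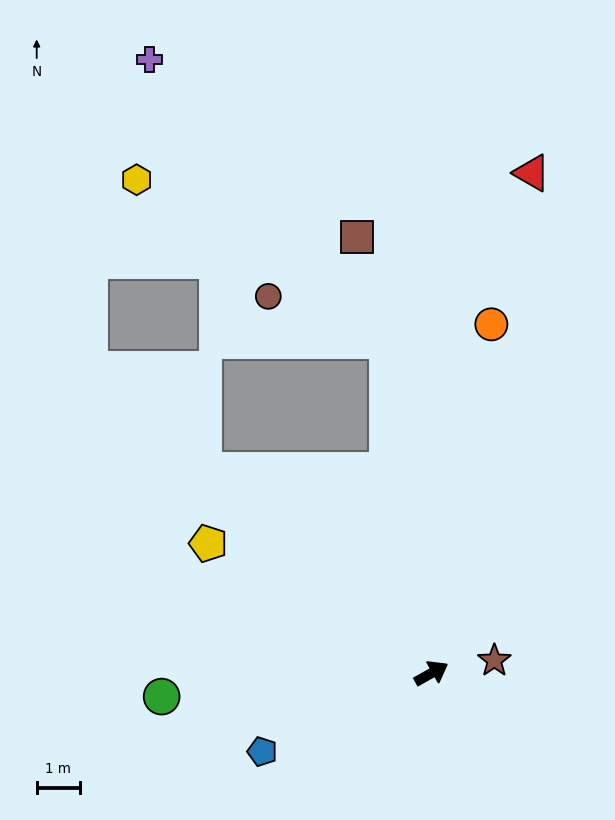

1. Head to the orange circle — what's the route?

turn left 51°, forward 8.2 m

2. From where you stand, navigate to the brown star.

turn right 18°, forward 1.5 m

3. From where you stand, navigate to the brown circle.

blocked — turn left 68°, forward 7.8 m, then turn left 62°, forward 2.9 m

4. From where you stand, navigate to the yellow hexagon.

blocked — turn left 68°, forward 7.8 m, then turn left 50°, forward 6.9 m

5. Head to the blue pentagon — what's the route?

turn left 175°, forward 4.3 m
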